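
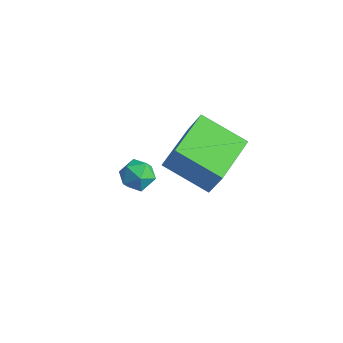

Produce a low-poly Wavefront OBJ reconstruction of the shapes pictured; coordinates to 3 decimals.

v -3.811 -0.57 -1.838
v -3.224 -0.957 -1.793
v -4.436 -1.523 -1.867
v -3.849 -1.91 -1.822
v -4.062 -1.527 -1.271
v -3.676 -0.938 -1.252
v -3.984 -1.542 -2.408
v -3.598 -0.953 -2.389
v -3.331 -1.557 -2.145
v -3.379 -1.548 -1.442
v -4.281 -0.932 -2.218
v -4.329 -0.923 -1.515
v -1.3 -2.624 1.838
v -0.794 -2.548 2.967
v -1.867 -0.816 1.969
v -1.361 -0.739 3.099
v 0.261 -2.081 1.101
v 0.767 -2.004 2.231
v -0.306 -0.272 1.233
v 0.2 -0.196 2.362
f 1 12 6
f 1 6 2
f 1 2 8
f 1 8 11
f 1 11 12
f 2 6 10
f 6 12 5
f 12 11 3
f 11 8 7
f 8 2 9
f 4 10 5
f 4 5 3
f 4 3 7
f 4 7 9
f 4 9 10
f 5 10 6
f 3 5 12
f 7 3 11
f 9 7 8
f 10 9 2
f 14 16 13
f 17 14 13
f 13 16 15
f 15 17 13
f 14 20 16
f 18 14 17
f 18 20 14
f 16 20 15
f 19 17 15
f 15 20 19
f 19 18 17
f 20 18 19



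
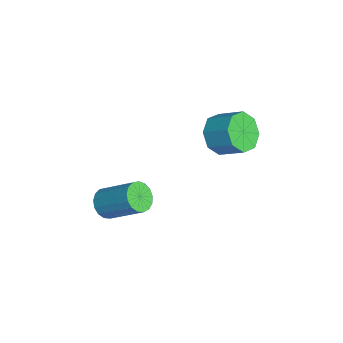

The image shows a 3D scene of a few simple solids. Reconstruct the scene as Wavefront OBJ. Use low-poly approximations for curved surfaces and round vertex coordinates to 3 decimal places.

v 1.566 1.246 -0.633
v 1.883 1.653 -1.406
v 2.512 2.502 -0.701
v 2.194 2.094 0.073
v 1.265 1.929 -1.187
v 1.894 2.778 -0.482
v 0.823 1.805 -0.643
v 1.451 2.654 0.062
v 0.816 1.353 -0.093
v 1.444 2.202 0.612
v 1.248 0.838 0.141
v 1.877 1.687 0.846
v 1.866 0.562 -0.078
v 2.495 1.411 0.627
v 2.309 0.686 -0.622
v 2.937 1.535 0.083
v 2.316 1.138 -1.172
v 2.944 1.987 -0.467
v 1.693 -3.253 -4.518
v 2.104 -3.771 -4.259
v 2.919 -2.524 -3.063
v 2.507 -2.007 -3.322
v 2.286 -3.643 -4.516
v 3.101 -2.397 -3.32
v 2.332 -3.426 -4.774
v 3.147 -2.18 -3.577
v 2.232 -3.169 -4.973
v 3.046 -1.923 -3.776
v 2.008 -2.932 -5.067
v 2.822 -1.686 -3.871
v 1.711 -2.768 -5.036
v 2.526 -1.522 -3.84
v 1.411 -2.715 -4.887
v 2.226 -1.469 -3.69
v 1.175 -2.786 -4.652
v 1.99 -1.54 -3.456
v 1.058 -2.963 -4.387
v 1.872 -1.717 -3.191
v 1.086 -3.207 -4.153
v 1.901 -1.961 -2.956
v 1.253 -3.462 -4.001
v 2.068 -2.216 -2.805
v 1.521 -3.668 -3.969
v 2.335 -2.422 -2.772
v 1.828 -3.78 -4.062
v 2.643 -2.534 -2.865
f 2 1 5
f 2 5 3
f 3 5 6
f 3 6 4
f 5 1 7
f 5 7 6
f 6 7 8
f 6 8 4
f 7 1 9
f 7 9 8
f 8 9 10
f 8 10 4
f 9 1 11
f 9 11 10
f 10 11 12
f 10 12 4
f 11 1 13
f 11 13 12
f 12 13 14
f 12 14 4
f 13 1 15
f 13 15 14
f 14 15 16
f 14 16 4
f 15 1 17
f 15 17 16
f 16 17 18
f 16 18 4
f 17 1 2
f 17 2 18
f 18 2 3
f 18 3 4
f 20 19 23
f 20 23 21
f 21 23 24
f 21 24 22
f 23 19 25
f 23 25 24
f 24 25 26
f 24 26 22
f 25 19 27
f 25 27 26
f 26 27 28
f 26 28 22
f 27 19 29
f 27 29 28
f 28 29 30
f 28 30 22
f 29 19 31
f 29 31 30
f 30 31 32
f 30 32 22
f 31 19 33
f 31 33 32
f 32 33 34
f 32 34 22
f 33 19 35
f 33 35 34
f 34 35 36
f 34 36 22
f 35 19 37
f 35 37 36
f 36 37 38
f 36 38 22
f 37 19 39
f 37 39 38
f 38 39 40
f 38 40 22
f 39 19 41
f 39 41 40
f 40 41 42
f 40 42 22
f 41 19 43
f 41 43 42
f 42 43 44
f 42 44 22
f 43 19 45
f 43 45 44
f 44 45 46
f 44 46 22
f 45 19 20
f 45 20 46
f 46 20 21
f 46 21 22



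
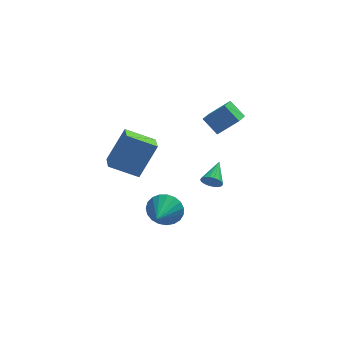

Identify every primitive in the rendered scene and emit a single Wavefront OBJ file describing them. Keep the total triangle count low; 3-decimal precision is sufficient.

v 0.822 0.312 -3.072
v 1.347 0.456 -2.221
v 0.278 -1.272 -2.468
v 0.974 0.621 -2.123
v 0.575 0.734 -2.188
v 0.218 0.773 -2.406
v -0.034 0.732 -2.739
v -0.139 0.619 -3.13
v -0.077 0.453 -3.511
v 0.14 0.262 -3.816
v 0.475 0.08 -3.992
v 0.87 -0.062 -4.009
v 1.257 -0.139 -3.864
v 1.568 -0.139 -3.582
v 1.75 -0.06 -3.212
v 1.772 0.083 -2.818
v 1.63 0.265 -2.467
v 3.465 0.301 2.708
v 2.786 0.891 3.487
v 3.876 1.263 2.336
v 3.197 1.853 3.115
v 4.543 0.227 3.705
v 3.864 0.817 4.484
v 4.954 1.189 3.333
v 4.275 1.779 4.112
v -2.134 -1.887 2.335
v -1.171 -1.3 4.119
v -2.152 -0.725 1.963
v -1.189 -0.138 3.746
v -0.631 -2.102 1.594
v 0.332 -1.515 3.377
v -0.649 -0.94 1.221
v 0.314 -0.353 3.005
v 3.355 1.616 -2.088
v 3.7 1.296 -1.7
v 3.885 2.884 -1.512
v 3.862 1.325 -1.916
v 3.925 1.413 -2.165
v 3.874 1.54 -2.399
v 3.721 1.683 -2.572
v 3.495 1.812 -2.649
v 3.241 1.903 -2.614
v 3.01 1.937 -2.476
v 2.847 1.907 -2.261
v 2.785 1.82 -2.011
v 2.836 1.692 -1.777
v 2.989 1.549 -1.605
v 3.215 1.42 -1.528
v 3.469 1.329 -1.562
f 2 1 4
f 2 4 3
f 4 1 5
f 4 5 3
f 5 1 6
f 5 6 3
f 6 1 7
f 6 7 3
f 7 1 8
f 7 8 3
f 8 1 9
f 8 9 3
f 9 1 10
f 9 10 3
f 10 1 11
f 10 11 3
f 11 1 12
f 11 12 3
f 12 1 13
f 12 13 3
f 13 1 14
f 13 14 3
f 14 1 15
f 14 15 3
f 15 1 16
f 15 16 3
f 16 1 17
f 16 17 3
f 17 1 2
f 17 2 3
f 19 21 18
f 22 19 18
f 18 21 20
f 20 22 18
f 19 25 21
f 23 19 22
f 23 25 19
f 21 25 20
f 24 22 20
f 20 25 24
f 24 23 22
f 25 23 24
f 27 29 26
f 30 27 26
f 26 29 28
f 28 30 26
f 27 33 29
f 31 27 30
f 31 33 27
f 29 33 28
f 32 30 28
f 28 33 32
f 32 31 30
f 33 31 32
f 35 34 37
f 35 37 36
f 37 34 38
f 37 38 36
f 38 34 39
f 38 39 36
f 39 34 40
f 39 40 36
f 40 34 41
f 40 41 36
f 41 34 42
f 41 42 36
f 42 34 43
f 42 43 36
f 43 34 44
f 43 44 36
f 44 34 45
f 44 45 36
f 45 34 46
f 45 46 36
f 46 34 47
f 46 47 36
f 47 34 48
f 47 48 36
f 48 34 49
f 48 49 36
f 49 34 35
f 49 35 36



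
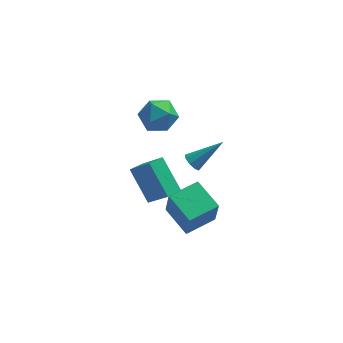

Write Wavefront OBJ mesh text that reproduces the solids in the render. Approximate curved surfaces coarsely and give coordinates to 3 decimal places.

v -0.737 -0.021 3.124
v -0.26 -0.551 2.309
v -2.3 -0.609 2.591
v -1.823 -1.139 1.776
v -1.672 -1.467 2.797
v -0.707 -1.104 3.126
v -1.853 -0.056 1.774
v -0.888 0.307 2.103
v -0.95 -0.573 1.474
v -0.838 -1.445 2.107
v -1.722 0.285 2.793
v -1.61 -0.587 3.426
v -0.935 -1.676 -4.374
v -0.773 -2.159 -2.648
v 0.522 -0.681 -4.233
v 0.684 -1.164 -2.506
v 0.096 -3.116 -4.874
v 0.258 -3.599 -3.147
v 1.553 -2.121 -4.732
v 1.715 -2.604 -3.006
v 0.387 -1.888 -0.079
v 0.638 -1.595 -0.499
v 1.893 -1.432 1.139
v 0.403 -1.36 -0.295
v 0.16 -1.372 0.009
v 0.023 -1.625 0.273
v 0.057 -2.001 0.371
v 0.245 -2.324 0.259
v 0.499 -2.442 -0.011
v 0.701 -2.301 -0.313
v 0.756 -1.967 -0.506
v -1.803 -2.475 -2.865
v -2.715 -1.175 -1.46
v -1.16 -1.863 -3.014
v -2.072 -0.563 -1.61
v -0.808 -3.197 -1.55
v -1.72 -1.897 -0.146
v -0.165 -2.585 -1.7
v -1.077 -1.285 -0.295
f 1 12 6
f 1 6 2
f 1 2 8
f 1 8 11
f 1 11 12
f 2 6 10
f 6 12 5
f 12 11 3
f 11 8 7
f 8 2 9
f 4 10 5
f 4 5 3
f 4 3 7
f 4 7 9
f 4 9 10
f 5 10 6
f 3 5 12
f 7 3 11
f 9 7 8
f 10 9 2
f 14 16 13
f 17 14 13
f 13 16 15
f 15 17 13
f 14 20 16
f 18 14 17
f 18 20 14
f 16 20 15
f 19 17 15
f 15 20 19
f 19 18 17
f 20 18 19
f 22 21 24
f 22 24 23
f 24 21 25
f 24 25 23
f 25 21 26
f 25 26 23
f 26 21 27
f 26 27 23
f 27 21 28
f 27 28 23
f 28 21 29
f 28 29 23
f 29 21 30
f 29 30 23
f 30 21 31
f 30 31 23
f 31 21 22
f 31 22 23
f 33 35 32
f 36 33 32
f 32 35 34
f 34 36 32
f 33 39 35
f 37 33 36
f 37 39 33
f 35 39 34
f 38 36 34
f 34 39 38
f 38 37 36
f 39 37 38



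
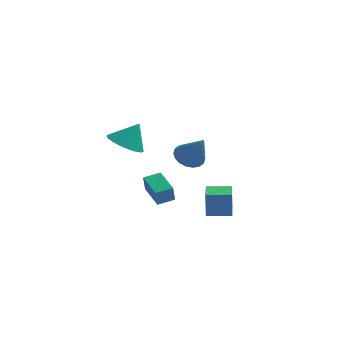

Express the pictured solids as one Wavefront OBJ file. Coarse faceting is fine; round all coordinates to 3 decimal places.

v -1.991 2.967 -4.556
v -2.011 2.666 -3.478
v -3.124 4.333 -4.196
v -3.143 4.032 -3.117
v -1.157 3.608 -4.363
v -1.176 3.307 -3.284
v -2.289 4.974 -4.002
v -2.309 4.673 -2.924
v -0.27 3.417 -0.624
v 0.354 4.128 -0.707
v 0.75 2.723 1.124
v 0.052 4.296 -0.464
v -0.314 4.29 -0.253
v -0.672 4.111 -0.115
v -0.95 3.794 -0.078
v -1.093 3.403 -0.15
v -1.073 3.015 -0.315
v -0.895 2.706 -0.542
v -0.592 2.538 -0.785
v -0.226 2.544 -0.996
v 0.131 2.723 -1.134
v 0.409 3.039 -1.171
v 0.553 3.43 -1.099
v 0.533 3.819 -0.934
v -2.024 -2.72 3.163
v -1.478 -1.943 2.607
v -1.396 -2.22 4.477
v -1.868 -1.729 2.712
v -2.285 -1.685 2.895
v -2.657 -1.821 3.124
v -2.92 -2.112 3.36
v -3.027 -2.508 3.562
v -2.961 -2.941 3.695
v -2.734 -3.335 3.736
v -2.383 -3.623 3.678
v -1.971 -3.755 3.531
v -1.567 -3.708 3.32
v -1.243 -3.49 3.082
v -1.054 -3.139 2.858
v -1.033 -2.715 2.687
v -1.183 -2.292 2.598
v 1.296 1.199 -3.968
v 1.196 1.434 -2.46
v 0.878 2.873 -4.257
v 0.778 3.109 -2.749
v 2.682 1.551 -3.931
v 2.582 1.787 -2.423
v 2.264 3.226 -4.22
v 2.164 3.461 -2.712
f 2 4 1
f 5 2 1
f 1 4 3
f 3 5 1
f 2 8 4
f 6 2 5
f 6 8 2
f 4 8 3
f 7 5 3
f 3 8 7
f 7 6 5
f 8 6 7
f 10 9 12
f 10 12 11
f 12 9 13
f 12 13 11
f 13 9 14
f 13 14 11
f 14 9 15
f 14 15 11
f 15 9 16
f 15 16 11
f 16 9 17
f 16 17 11
f 17 9 18
f 17 18 11
f 18 9 19
f 18 19 11
f 19 9 20
f 19 20 11
f 20 9 21
f 20 21 11
f 21 9 22
f 21 22 11
f 22 9 23
f 22 23 11
f 23 9 24
f 23 24 11
f 24 9 10
f 24 10 11
f 26 25 28
f 26 28 27
f 28 25 29
f 28 29 27
f 29 25 30
f 29 30 27
f 30 25 31
f 30 31 27
f 31 25 32
f 31 32 27
f 32 25 33
f 32 33 27
f 33 25 34
f 33 34 27
f 34 25 35
f 34 35 27
f 35 25 36
f 35 36 27
f 36 25 37
f 36 37 27
f 37 25 38
f 37 38 27
f 38 25 39
f 38 39 27
f 39 25 40
f 39 40 27
f 40 25 41
f 40 41 27
f 41 25 26
f 41 26 27
f 43 45 42
f 46 43 42
f 42 45 44
f 44 46 42
f 43 49 45
f 47 43 46
f 47 49 43
f 45 49 44
f 48 46 44
f 44 49 48
f 48 47 46
f 49 47 48



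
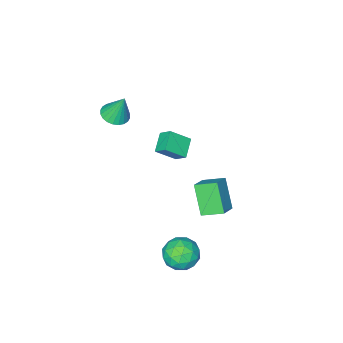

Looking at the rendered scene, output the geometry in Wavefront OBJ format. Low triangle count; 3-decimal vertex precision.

v 0.488 -4.079 2.479
v 1.282 -4.39 2.698
v 0.252 -3.481 4.181
v 1.36 -4.071 2.597
v 1.306 -3.754 2.478
v 1.127 -3.486 2.359
v 0.851 -3.309 2.258
v 0.52 -3.248 2.191
v 0.183 -3.315 2.168
v -0.106 -3.497 2.192
v -0.305 -3.769 2.259
v -0.384 -4.087 2.361
v -0.329 -4.405 2.48
v -0.151 -4.673 2.599
v 0.126 -4.85 2.7
v 0.457 -4.91 2.767
v 0.793 -4.844 2.79
v 1.083 -4.661 2.766
v -3.235 -4.724 -2.023
v -3.383 -3.95 -1.359
v -4.307 -4.12 -2.966
v -4.455 -3.346 -2.302
v -2.265 -3.994 -2.658
v -2.413 -3.22 -1.994
v -3.337 -3.39 -3.601
v -3.485 -2.616 -2.937
v -3.469 0.931 -2.126
v -2.4 1.463 -1.473
v -3.025 2.097 -3.803
v -1.956 2.628 -3.15
v -2.644 -0.108 -2.63
v -1.575 0.423 -1.977
v -2.2 1.057 -4.307
v -1.131 1.589 -3.654
v 1.482 4.466 -3.507
v 2.584 4.195 -3.45
v 1.076 2.725 -3.93
v 2.178 2.454 -3.873
v 1.61 2.727 -2.928
v 1.861 3.803 -2.666
v 1.799 3.117 -4.714
v 2.05 4.193 -4.452
v 2.779 3.362 -4.196
v 2.663 3.12 -3.092
v 0.997 3.8 -4.288
v 0.881 3.558 -3.184
v 2.069 4.483 -3.441
v 1.591 2.437 -3.939
v 1.258 2.597 -3.383
v 1.905 2.438 -3.35
v 1.644 4.253 -2.98
v 2.292 4.094 -2.947
v 1.719 3.23 -2.64
v 1.368 2.826 -4.433
v 2.016 2.667 -4.4
v 1.755 4.482 -4.03
v 2.402 4.323 -3.997
v 1.941 3.69 -4.74
v 2.831 3.834 -3.846
v 2.592 2.811 -4.095
v 2.369 3.201 -4.589
v 2.517 3.833 -4.435
v 2.763 3.692 -3.197
v 2.524 2.669 -3.447
v 2.191 2.829 -2.891
v 2.338 3.462 -2.737
v 2.877 3.203 -3.636
v 1.136 4.251 -3.933
v 0.897 3.228 -4.183
v 1.322 3.458 -4.643
v 1.469 4.091 -4.489
v 1.068 4.109 -3.285
v 0.829 3.086 -3.534
v 1.143 3.087 -2.945
v 1.291 3.719 -2.791
v 0.783 3.717 -3.744
f 2 1 4
f 2 4 3
f 4 1 5
f 4 5 3
f 5 1 6
f 5 6 3
f 6 1 7
f 6 7 3
f 7 1 8
f 7 8 3
f 8 1 9
f 8 9 3
f 9 1 10
f 9 10 3
f 10 1 11
f 10 11 3
f 11 1 12
f 11 12 3
f 12 1 13
f 12 13 3
f 13 1 14
f 13 14 3
f 14 1 15
f 14 15 3
f 15 1 16
f 15 16 3
f 16 1 17
f 16 17 3
f 17 1 18
f 17 18 3
f 18 1 2
f 18 2 3
f 20 22 19
f 23 20 19
f 19 22 21
f 21 23 19
f 20 26 22
f 24 20 23
f 24 26 20
f 22 26 21
f 25 23 21
f 21 26 25
f 25 24 23
f 26 24 25
f 28 30 27
f 31 28 27
f 27 30 29
f 29 31 27
f 28 34 30
f 32 28 31
f 32 34 28
f 30 34 29
f 33 31 29
f 29 34 33
f 33 32 31
f 34 32 33
f 35 72 51
f 72 46 75
f 51 75 40
f 72 75 51
f 35 51 47
f 51 40 52
f 47 52 36
f 51 52 47
f 35 47 56
f 47 36 57
f 56 57 42
f 47 57 56
f 35 56 68
f 56 42 71
f 68 71 45
f 56 71 68
f 35 68 72
f 68 45 76
f 72 76 46
f 68 76 72
f 36 52 63
f 52 40 66
f 63 66 44
f 52 66 63
f 40 75 53
f 75 46 74
f 53 74 39
f 75 74 53
f 46 76 73
f 76 45 69
f 73 69 37
f 76 69 73
f 45 71 70
f 71 42 58
f 70 58 41
f 71 58 70
f 42 57 62
f 57 36 59
f 62 59 43
f 57 59 62
f 38 64 50
f 64 44 65
f 50 65 39
f 64 65 50
f 38 50 48
f 50 39 49
f 48 49 37
f 50 49 48
f 38 48 55
f 48 37 54
f 55 54 41
f 48 54 55
f 38 55 60
f 55 41 61
f 60 61 43
f 55 61 60
f 38 60 64
f 60 43 67
f 64 67 44
f 60 67 64
f 39 65 53
f 65 44 66
f 53 66 40
f 65 66 53
f 37 49 73
f 49 39 74
f 73 74 46
f 49 74 73
f 41 54 70
f 54 37 69
f 70 69 45
f 54 69 70
f 43 61 62
f 61 41 58
f 62 58 42
f 61 58 62
f 44 67 63
f 67 43 59
f 63 59 36
f 67 59 63



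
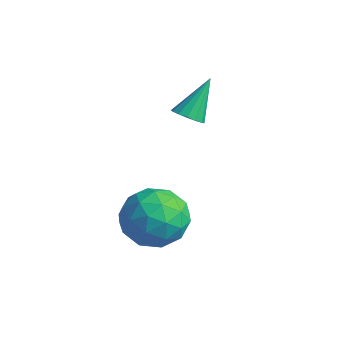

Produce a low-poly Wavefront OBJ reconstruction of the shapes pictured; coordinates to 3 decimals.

v -2.212 1.205 0.767
v -1.82 1.492 0.584
v -2.328 2.115 1.953
v -2.041 1.602 0.478
v -2.309 1.605 0.45
v -2.551 1.501 0.506
v -2.702 1.318 0.633
v -2.722 1.104 0.795
v -2.605 0.917 0.95
v -2.383 0.807 1.055
v -2.116 0.804 1.084
v -1.874 0.908 1.028
v -1.723 1.091 0.901
v -1.703 1.305 0.739
v -0.776 -0.833 -0.694
v 0.125 -0.583 -1.151
v -0.505 -2.457 -1.049
v 0.396 -2.207 -1.506
v 0.293 -2.116 -0.474
v 0.126 -1.112 -0.255
v -0.506 -1.928 -1.945
v -0.673 -0.924 -1.726
v 0.292 -1.259 -1.925
v 0.786 -1.376 -1.016
v -1.166 -1.664 -1.184
v -0.672 -1.781 -0.275
v -0.349 -0.565 -0.891
v -0.031 -2.475 -1.309
v -0.091 -2.421 -0.702
v 0.438 -2.274 -0.971
v -0.349 -0.877 -0.364
v 0.181 -0.73 -0.633
v 0.28 -1.631 -0.236
v -0.561 -2.31 -1.567
v -0.031 -2.163 -1.836
v -0.818 -0.766 -1.229
v -0.289 -0.619 -1.498
v -0.66 -1.409 -1.964
v 0.278 -0.816 -1.615
v 0.438 -1.77 -1.823
v -0.092 -1.606 -2.081
v -0.191 -1.016 -1.952
v 0.569 -0.884 -1.08
v 0.728 -1.839 -1.289
v 0.668 -1.786 -0.683
v 0.569 -1.196 -0.554
v 0.667 -1.282 -1.535
v -1.108 -1.201 -0.911
v -0.949 -2.156 -1.12
v -0.949 -1.844 -1.646
v -1.048 -1.254 -1.517
v -0.818 -1.27 -0.377
v -0.658 -2.224 -0.585
v -0.189 -2.024 -0.248
v -0.288 -1.434 -0.119
v -1.047 -1.758 -0.665
f 2 1 4
f 2 4 3
f 4 1 5
f 4 5 3
f 5 1 6
f 5 6 3
f 6 1 7
f 6 7 3
f 7 1 8
f 7 8 3
f 8 1 9
f 8 9 3
f 9 1 10
f 9 10 3
f 10 1 11
f 10 11 3
f 11 1 12
f 11 12 3
f 12 1 13
f 12 13 3
f 13 1 14
f 13 14 3
f 14 1 2
f 14 2 3
f 15 52 31
f 52 26 55
f 31 55 20
f 52 55 31
f 15 31 27
f 31 20 32
f 27 32 16
f 31 32 27
f 15 27 36
f 27 16 37
f 36 37 22
f 27 37 36
f 15 36 48
f 36 22 51
f 48 51 25
f 36 51 48
f 15 48 52
f 48 25 56
f 52 56 26
f 48 56 52
f 16 32 43
f 32 20 46
f 43 46 24
f 32 46 43
f 20 55 33
f 55 26 54
f 33 54 19
f 55 54 33
f 26 56 53
f 56 25 49
f 53 49 17
f 56 49 53
f 25 51 50
f 51 22 38
f 50 38 21
f 51 38 50
f 22 37 42
f 37 16 39
f 42 39 23
f 37 39 42
f 18 44 30
f 44 24 45
f 30 45 19
f 44 45 30
f 18 30 28
f 30 19 29
f 28 29 17
f 30 29 28
f 18 28 35
f 28 17 34
f 35 34 21
f 28 34 35
f 18 35 40
f 35 21 41
f 40 41 23
f 35 41 40
f 18 40 44
f 40 23 47
f 44 47 24
f 40 47 44
f 19 45 33
f 45 24 46
f 33 46 20
f 45 46 33
f 17 29 53
f 29 19 54
f 53 54 26
f 29 54 53
f 21 34 50
f 34 17 49
f 50 49 25
f 34 49 50
f 23 41 42
f 41 21 38
f 42 38 22
f 41 38 42
f 24 47 43
f 47 23 39
f 43 39 16
f 47 39 43



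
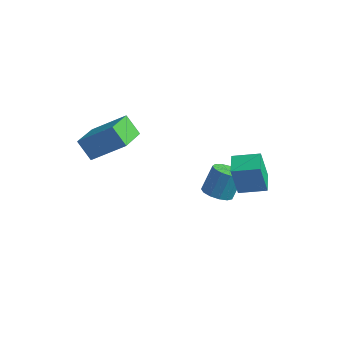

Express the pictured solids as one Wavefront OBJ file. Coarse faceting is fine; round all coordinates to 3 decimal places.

v 2.668 0.706 -1.832
v 2.772 0.124 -0.058
v 1.759 1.532 -1.507
v 1.863 0.95 0.266
v 3.657 1.69 -1.566
v 3.761 1.108 0.207
v 2.748 2.516 -1.242
v 2.852 1.934 0.532
v 0.031 1.637 -3.573
v 0.736 2.018 -3.791
v 0.874 2.623 -2.284
v 0.169 2.243 -2.067
v 0.39 2.319 -3.881
v 0.528 2.925 -2.374
v -0.07 2.405 -3.873
v 0.068 3.01 -2.366
v -0.497 2.246 -3.77
v -0.36 2.852 -2.263
v -0.757 1.894 -3.605
v -0.62 2.5 -2.098
v -0.767 1.461 -3.43
v -0.629 2.067 -1.923
v -0.523 1.083 -3.3
v -0.386 1.689 -1.793
v -0.104 0.882 -3.257
v 0.034 1.487 -1.75
v 0.359 0.92 -3.315
v 0.497 1.526 -1.808
v 0.717 1.186 -3.455
v 0.855 1.791 -1.948
v 0.858 1.595 -3.632
v 0.996 2.201 -2.125
v -3.581 -3.256 1.177
v -2.311 -2.123 2.321
v -2.872 -2.995 0.131
v -1.603 -1.862 1.275
v -2.357 -5.018 1.565
v -1.088 -3.885 2.709
v -1.649 -4.757 0.519
v -0.379 -3.624 1.663
f 2 4 1
f 5 2 1
f 1 4 3
f 3 5 1
f 2 8 4
f 6 2 5
f 6 8 2
f 4 8 3
f 7 5 3
f 3 8 7
f 7 6 5
f 8 6 7
f 10 9 13
f 10 13 11
f 11 13 14
f 11 14 12
f 13 9 15
f 13 15 14
f 14 15 16
f 14 16 12
f 15 9 17
f 15 17 16
f 16 17 18
f 16 18 12
f 17 9 19
f 17 19 18
f 18 19 20
f 18 20 12
f 19 9 21
f 19 21 20
f 20 21 22
f 20 22 12
f 21 9 23
f 21 23 22
f 22 23 24
f 22 24 12
f 23 9 25
f 23 25 24
f 24 25 26
f 24 26 12
f 25 9 27
f 25 27 26
f 26 27 28
f 26 28 12
f 27 9 29
f 27 29 28
f 28 29 30
f 28 30 12
f 29 9 31
f 29 31 30
f 30 31 32
f 30 32 12
f 31 9 10
f 31 10 32
f 32 10 11
f 32 11 12
f 34 36 33
f 37 34 33
f 33 36 35
f 35 37 33
f 34 40 36
f 38 34 37
f 38 40 34
f 36 40 35
f 39 37 35
f 35 40 39
f 39 38 37
f 40 38 39



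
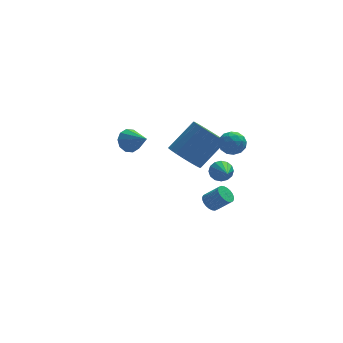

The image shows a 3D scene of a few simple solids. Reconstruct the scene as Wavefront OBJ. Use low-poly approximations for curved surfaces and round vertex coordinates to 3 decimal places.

v 1.357 -1.431 3.078
v 1.731 -1.859 2.61
v 1.329 -2.321 3.87
v 1.703 -2.749 3.402
v 2.034 -2.173 3.718
v 2.051 -1.623 3.229
v 1.009 -2.557 3.251
v 1.026 -2.007 2.762
v 1.515 -2.555 2.717
v 2.149 -2.318 3.006
v 0.911 -1.862 3.474
v 1.545 -1.625 3.763
v 1.546 -1.567 2.775
v 1.514 -2.613 3.705
v 1.708 -2.274 3.891
v 1.928 -2.526 3.616
v 1.735 -1.428 3.139
v 1.954 -1.68 2.864
v 2.133 -1.864 3.515
v 1.106 -2.5 3.616
v 1.325 -2.752 3.341
v 1.132 -1.654 2.864
v 1.352 -1.906 2.589
v 0.927 -2.316 2.965
v 1.639 -2.228 2.562
v 1.623 -2.75 3.028
v 1.215 -2.638 2.939
v 1.225 -2.315 2.651
v 2.012 -2.088 2.732
v 1.996 -2.611 3.197
v 2.19 -2.272 3.384
v 2.2 -1.949 3.096
v 1.885 -2.497 2.795
v 1.064 -1.569 3.283
v 1.048 -2.092 3.748
v 0.86 -2.231 3.384
v 0.87 -1.908 3.096
v 1.437 -1.43 3.452
v 1.421 -1.952 3.918
v 1.835 -1.865 3.829
v 1.845 -1.542 3.541
v 1.175 -1.683 3.685
v 1.115 1.839 -3.656
v 1.518 1.789 -4.069
v 2.289 1.471 -3.277
v 1.885 1.521 -2.864
v 1.545 2.005 -4.008
v 2.315 1.688 -3.216
v 1.505 2.196 -3.893
v 2.276 1.878 -3.101
v 1.406 2.333 -3.742
v 2.177 2.015 -2.95
v 1.263 2.394 -3.578
v 2.034 2.076 -2.786
v 1.097 2.371 -3.426
v 1.868 2.053 -2.634
v 0.934 2.267 -3.309
v 1.705 1.949 -2.517
v 0.798 2.097 -3.244
v 1.569 1.78 -2.452
v 0.711 1.889 -3.243
v 1.482 1.571 -2.451
v 0.685 1.672 -3.304
v 1.455 1.355 -2.512
v 0.724 1.482 -3.419
v 1.495 1.164 -2.627
v 0.823 1.345 -3.57
v 1.594 1.027 -2.778
v 0.966 1.284 -3.734
v 1.737 0.966 -2.942
v 1.132 1.307 -3.886
v 1.903 0.989 -3.094
v 1.295 1.411 -4.003
v 2.066 1.093 -3.211
v 1.431 1.58 -4.068
v 2.202 1.263 -3.276
v 1.037 -1.868 1.147
v 1.555 -2.019 0.842
v 1.063 -3.572 2.033
v 1.655 -1.877 1.111
v 1.59 -1.733 1.391
v 1.377 -1.625 1.605
v 1.072 -1.582 1.696
v 0.758 -1.616 1.64
v 0.518 -1.718 1.452
v 0.418 -1.86 1.183
v 0.483 -2.004 0.904
v 0.696 -2.112 0.69
v 1.001 -2.154 0.598
v 1.315 -2.121 0.654
v -0.07 2.892 -0.831
v 0.448 3.463 -1.558
v 1.848 4.079 -0.076
v 1.33 3.508 0.651
v 0.133 3.771 -1.388
v 1.533 4.387 0.094
v -0.222 3.904 -1.108
v 1.178 4.52 0.374
v -0.547 3.837 -0.773
v 0.853 4.453 0.709
v -0.778 3.583 -0.449
v 0.622 4.199 1.033
v -0.868 3.192 -0.201
v 0.532 3.808 1.281
v -0.801 2.741 -0.078
v 0.6 3.357 1.404
v -0.588 2.321 -0.104
v 0.812 2.937 1.378
v -0.273 2.013 -0.274
v 1.127 2.629 1.208
v 0.082 1.88 -0.554
v 1.482 2.496 0.928
v 0.407 1.947 -0.889
v 1.807 2.563 0.593
v 0.638 2.201 -1.213
v 2.038 2.817 0.269
v 0.728 2.592 -1.461
v 2.128 3.208 0.021
v 0.66 3.043 -1.584
v 2.061 3.659 -0.102
v -3.396 -1.731 3.617
v -2.952 -1.784 3.065
v -2.684 -2.709 4.283
v -2.792 -1.481 3.339
v -2.863 -1.274 3.719
v -3.137 -1.241 4.06
v -3.51 -1.395 4.232
v -3.839 -1.678 4.169
v -3.999 -1.981 3.895
v -3.929 -2.189 3.515
v -3.654 -2.222 3.174
v -3.281 -2.067 3.002
f 1 38 17
f 38 12 41
f 17 41 6
f 38 41 17
f 1 17 13
f 17 6 18
f 13 18 2
f 17 18 13
f 1 13 22
f 13 2 23
f 22 23 8
f 13 23 22
f 1 22 34
f 22 8 37
f 34 37 11
f 22 37 34
f 1 34 38
f 34 11 42
f 38 42 12
f 34 42 38
f 2 18 29
f 18 6 32
f 29 32 10
f 18 32 29
f 6 41 19
f 41 12 40
f 19 40 5
f 41 40 19
f 12 42 39
f 42 11 35
f 39 35 3
f 42 35 39
f 11 37 36
f 37 8 24
f 36 24 7
f 37 24 36
f 8 23 28
f 23 2 25
f 28 25 9
f 23 25 28
f 4 30 16
f 30 10 31
f 16 31 5
f 30 31 16
f 4 16 14
f 16 5 15
f 14 15 3
f 16 15 14
f 4 14 21
f 14 3 20
f 21 20 7
f 14 20 21
f 4 21 26
f 21 7 27
f 26 27 9
f 21 27 26
f 4 26 30
f 26 9 33
f 30 33 10
f 26 33 30
f 5 31 19
f 31 10 32
f 19 32 6
f 31 32 19
f 3 15 39
f 15 5 40
f 39 40 12
f 15 40 39
f 7 20 36
f 20 3 35
f 36 35 11
f 20 35 36
f 9 27 28
f 27 7 24
f 28 24 8
f 27 24 28
f 10 33 29
f 33 9 25
f 29 25 2
f 33 25 29
f 44 43 47
f 44 47 45
f 45 47 48
f 45 48 46
f 47 43 49
f 47 49 48
f 48 49 50
f 48 50 46
f 49 43 51
f 49 51 50
f 50 51 52
f 50 52 46
f 51 43 53
f 51 53 52
f 52 53 54
f 52 54 46
f 53 43 55
f 53 55 54
f 54 55 56
f 54 56 46
f 55 43 57
f 55 57 56
f 56 57 58
f 56 58 46
f 57 43 59
f 57 59 58
f 58 59 60
f 58 60 46
f 59 43 61
f 59 61 60
f 60 61 62
f 60 62 46
f 61 43 63
f 61 63 62
f 62 63 64
f 62 64 46
f 63 43 65
f 63 65 64
f 64 65 66
f 64 66 46
f 65 43 67
f 65 67 66
f 66 67 68
f 66 68 46
f 67 43 69
f 67 69 68
f 68 69 70
f 68 70 46
f 69 43 71
f 69 71 70
f 70 71 72
f 70 72 46
f 71 43 73
f 71 73 72
f 72 73 74
f 72 74 46
f 73 43 75
f 73 75 74
f 74 75 76
f 74 76 46
f 75 43 44
f 75 44 76
f 76 44 45
f 76 45 46
f 78 77 80
f 78 80 79
f 80 77 81
f 80 81 79
f 81 77 82
f 81 82 79
f 82 77 83
f 82 83 79
f 83 77 84
f 83 84 79
f 84 77 85
f 84 85 79
f 85 77 86
f 85 86 79
f 86 77 87
f 86 87 79
f 87 77 88
f 87 88 79
f 88 77 89
f 88 89 79
f 89 77 90
f 89 90 79
f 90 77 78
f 90 78 79
f 92 91 95
f 92 95 93
f 93 95 96
f 93 96 94
f 95 91 97
f 95 97 96
f 96 97 98
f 96 98 94
f 97 91 99
f 97 99 98
f 98 99 100
f 98 100 94
f 99 91 101
f 99 101 100
f 100 101 102
f 100 102 94
f 101 91 103
f 101 103 102
f 102 103 104
f 102 104 94
f 103 91 105
f 103 105 104
f 104 105 106
f 104 106 94
f 105 91 107
f 105 107 106
f 106 107 108
f 106 108 94
f 107 91 109
f 107 109 108
f 108 109 110
f 108 110 94
f 109 91 111
f 109 111 110
f 110 111 112
f 110 112 94
f 111 91 113
f 111 113 112
f 112 113 114
f 112 114 94
f 113 91 115
f 113 115 114
f 114 115 116
f 114 116 94
f 115 91 117
f 115 117 116
f 116 117 118
f 116 118 94
f 117 91 119
f 117 119 118
f 118 119 120
f 118 120 94
f 119 91 92
f 119 92 120
f 120 92 93
f 120 93 94
f 122 121 124
f 122 124 123
f 124 121 125
f 124 125 123
f 125 121 126
f 125 126 123
f 126 121 127
f 126 127 123
f 127 121 128
f 127 128 123
f 128 121 129
f 128 129 123
f 129 121 130
f 129 130 123
f 130 121 131
f 130 131 123
f 131 121 132
f 131 132 123
f 132 121 122
f 132 122 123



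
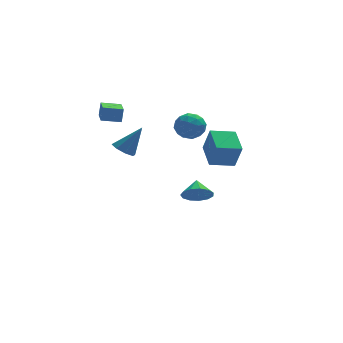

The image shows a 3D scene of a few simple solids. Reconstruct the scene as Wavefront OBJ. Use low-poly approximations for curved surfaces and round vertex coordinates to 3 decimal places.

v -3.526 -3.245 3.26
v -3.11 -2.784 2.915
v -2.534 -3.075 4.68
v -3.522 -2.54 3.173
v -3.935 -2.709 3.482
v -4.109 -3.192 3.661
v -3.941 -3.706 3.606
v -3.53 -3.95 3.347
v -3.116 -3.781 3.038
v -2.942 -3.298 2.859
v 1.748 1.54 -0.657
v 2.065 1.102 0.838
v 1.686 3.224 -0.15
v 2.003 2.786 1.345
v 3.197 1.674 -0.925
v 3.514 1.236 0.57
v 3.135 3.358 -0.418
v 3.452 2.92 1.077
v -4.21 0.701 3.563
v -4.073 0.903 4.398
v -4.101 2.56 3.097
v -3.964 2.762 3.932
v -3.116 0.598 3.408
v -2.979 0.8 4.243
v -3.007 2.457 2.942
v -2.87 2.659 3.777
v 1.261 2.46 -3.446
v 2.165 2.495 -3.66
v 1.379 3.4 -2.794
v 1.917 2.779 -4.024
v 1.46 2.962 -4.204
v 0.94 2.986 -4.144
v 0.522 2.843 -3.862
v 0.338 2.578 -3.448
v 0.448 2.277 -3.034
v 0.815 2.033 -2.751
v 1.324 1.925 -2.688
v 1.813 1.988 -2.867
v 2.127 2.2 -3.229
v -0.008 2.727 1.751
v 0.483 3.193 2.413
v 1.257 1.967 1.347
v 1.748 2.433 2.009
v 1.095 1.798 2.264
v 0.312 2.268 2.514
v 1.428 2.892 1.246
v 0.645 3.362 1.496
v 1.37 3.295 2.101
v 1.164 2.619 2.73
v 0.576 2.541 1.03
v 0.37 1.865 1.659
v 0.126 3.027 2.118
v 1.614 2.133 1.642
v 1.23 1.76 1.793
v 1.518 2.033 2.181
v 0.026 2.483 2.177
v 0.314 2.757 2.566
v 0.674 1.937 2.478
v 1.426 2.403 1.194
v 1.714 2.677 1.583
v 0.222 3.127 1.579
v 0.51 3.4 1.967
v 1.066 3.223 1.282
v 0.936 3.361 2.323
v 1.68 2.914 2.085
v 1.492 3.184 1.637
v 1.032 3.46 1.784
v 0.815 2.963 2.693
v 1.559 2.516 2.455
v 1.175 2.143 2.605
v 0.715 2.419 2.752
v 1.337 3.023 2.509
v 0.181 2.644 1.305
v 0.925 2.197 1.067
v 1.025 2.741 1.008
v 0.565 3.017 1.155
v 0.06 2.246 1.675
v 0.804 1.799 1.437
v 0.708 1.7 1.976
v 0.248 1.976 2.123
v 0.403 2.137 1.251
f 2 1 4
f 2 4 3
f 4 1 5
f 4 5 3
f 5 1 6
f 5 6 3
f 6 1 7
f 6 7 3
f 7 1 8
f 7 8 3
f 8 1 9
f 8 9 3
f 9 1 10
f 9 10 3
f 10 1 2
f 10 2 3
f 12 14 11
f 15 12 11
f 11 14 13
f 13 15 11
f 12 18 14
f 16 12 15
f 16 18 12
f 14 18 13
f 17 15 13
f 13 18 17
f 17 16 15
f 18 16 17
f 20 22 19
f 23 20 19
f 19 22 21
f 21 23 19
f 20 26 22
f 24 20 23
f 24 26 20
f 22 26 21
f 25 23 21
f 21 26 25
f 25 24 23
f 26 24 25
f 28 27 30
f 28 30 29
f 30 27 31
f 30 31 29
f 31 27 32
f 31 32 29
f 32 27 33
f 32 33 29
f 33 27 34
f 33 34 29
f 34 27 35
f 34 35 29
f 35 27 36
f 35 36 29
f 36 27 37
f 36 37 29
f 37 27 38
f 37 38 29
f 38 27 39
f 38 39 29
f 39 27 28
f 39 28 29
f 40 77 56
f 77 51 80
f 56 80 45
f 77 80 56
f 40 56 52
f 56 45 57
f 52 57 41
f 56 57 52
f 40 52 61
f 52 41 62
f 61 62 47
f 52 62 61
f 40 61 73
f 61 47 76
f 73 76 50
f 61 76 73
f 40 73 77
f 73 50 81
f 77 81 51
f 73 81 77
f 41 57 68
f 57 45 71
f 68 71 49
f 57 71 68
f 45 80 58
f 80 51 79
f 58 79 44
f 80 79 58
f 51 81 78
f 81 50 74
f 78 74 42
f 81 74 78
f 50 76 75
f 76 47 63
f 75 63 46
f 76 63 75
f 47 62 67
f 62 41 64
f 67 64 48
f 62 64 67
f 43 69 55
f 69 49 70
f 55 70 44
f 69 70 55
f 43 55 53
f 55 44 54
f 53 54 42
f 55 54 53
f 43 53 60
f 53 42 59
f 60 59 46
f 53 59 60
f 43 60 65
f 60 46 66
f 65 66 48
f 60 66 65
f 43 65 69
f 65 48 72
f 69 72 49
f 65 72 69
f 44 70 58
f 70 49 71
f 58 71 45
f 70 71 58
f 42 54 78
f 54 44 79
f 78 79 51
f 54 79 78
f 46 59 75
f 59 42 74
f 75 74 50
f 59 74 75
f 48 66 67
f 66 46 63
f 67 63 47
f 66 63 67
f 49 72 68
f 72 48 64
f 68 64 41
f 72 64 68



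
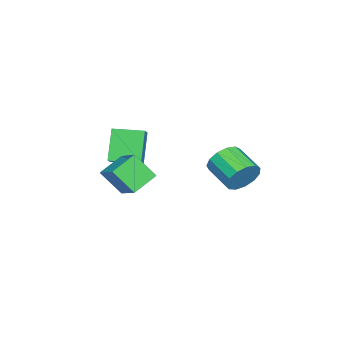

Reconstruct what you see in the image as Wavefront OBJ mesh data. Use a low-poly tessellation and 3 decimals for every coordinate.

v -1.078 -2.982 0.862
v -2.143 -3.159 2.51
v -1.416 -1.388 0.814
v -2.481 -1.565 2.462
v -0.099 -2.755 1.518
v -1.164 -2.932 3.166
v -0.437 -1.161 1.47
v -1.502 -1.338 3.118
v 0.147 4.19 1.745
v 0.797 4.059 2.466
v -0.117 2.779 3.057
v -0.767 2.91 2.335
v 0.421 4.415 2.658
v -0.493 3.136 3.249
v -0.041 4.701 2.559
v -0.955 3.421 3.15
v -0.444 4.823 2.202
v -1.358 3.544 2.793
v -0.659 4.745 1.7
v -1.573 3.466 2.291
v -0.618 4.491 1.211
v -1.533 3.211 1.802
v -0.334 4.14 0.892
v -1.249 2.861 1.483
v 0.102 3.806 0.844
v -0.812 2.526 1.435
v 0.553 3.593 1.081
v -0.361 2.314 1.672
v 0.875 3.57 1.529
v -0.039 2.291 2.12
v 0.966 3.744 2.046
v 0.052 2.464 2.637
v 0.602 -1.761 2.381
v 1.591 -0.736 3.174
v 0.519 -0.703 1.117
v 1.509 0.321 1.91
v 1.791 -2.421 1.75
v 2.781 -1.397 2.543
v 1.709 -1.364 0.486
v 2.698 -0.339 1.279
f 2 4 1
f 5 2 1
f 1 4 3
f 3 5 1
f 2 8 4
f 6 2 5
f 6 8 2
f 4 8 3
f 7 5 3
f 3 8 7
f 7 6 5
f 8 6 7
f 10 9 13
f 10 13 11
f 11 13 14
f 11 14 12
f 13 9 15
f 13 15 14
f 14 15 16
f 14 16 12
f 15 9 17
f 15 17 16
f 16 17 18
f 16 18 12
f 17 9 19
f 17 19 18
f 18 19 20
f 18 20 12
f 19 9 21
f 19 21 20
f 20 21 22
f 20 22 12
f 21 9 23
f 21 23 22
f 22 23 24
f 22 24 12
f 23 9 25
f 23 25 24
f 24 25 26
f 24 26 12
f 25 9 27
f 25 27 26
f 26 27 28
f 26 28 12
f 27 9 29
f 27 29 28
f 28 29 30
f 28 30 12
f 29 9 31
f 29 31 30
f 30 31 32
f 30 32 12
f 31 9 10
f 31 10 32
f 32 10 11
f 32 11 12
f 34 36 33
f 37 34 33
f 33 36 35
f 35 37 33
f 34 40 36
f 38 34 37
f 38 40 34
f 36 40 35
f 39 37 35
f 35 40 39
f 39 38 37
f 40 38 39



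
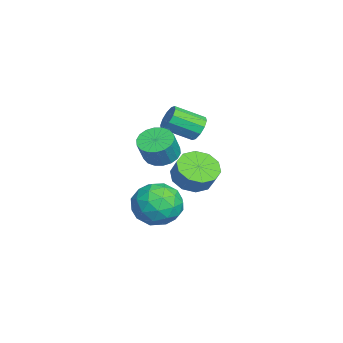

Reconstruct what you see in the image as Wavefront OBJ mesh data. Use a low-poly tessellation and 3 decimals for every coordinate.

v 3.045 -1.589 0.322
v 3.461 -2.136 -0.025
v 3.99 -2.378 0.99
v 3.575 -1.831 1.338
v 3.657 -1.857 -0.06
v 4.186 -2.099 0.955
v 3.732 -1.525 -0.02
v 4.261 -1.767 0.995
v 3.671 -1.206 0.088
v 4.2 -1.448 1.103
v 3.486 -0.962 0.242
v 4.015 -1.205 1.257
v 3.214 -0.843 0.413
v 3.743 -1.085 1.428
v 2.908 -0.871 0.565
v 3.437 -1.114 1.58
v 2.63 -1.042 0.67
v 3.159 -1.284 1.685
v 2.434 -1.321 0.705
v 2.963 -1.563 1.72
v 2.359 -1.653 0.665
v 2.888 -1.895 1.68
v 2.42 -1.972 0.557
v 2.949 -2.214 1.572
v 2.605 -2.215 0.403
v 3.134 -2.458 1.418
v 2.877 -2.335 0.232
v 3.406 -2.577 1.247
v 3.183 -2.306 0.08
v 3.712 -2.549 1.095
v -1.79 -0.421 -3.481
v -1.273 -1.265 -3.505
v -0.773 -0.982 -2.662
v -1.29 -0.139 -2.639
v -0.966 -0.846 -3.828
v -0.466 -0.563 -2.985
v -0.973 -0.265 -4.019
v -0.473 0.018 -3.176
v -1.293 0.257 -4.004
v -0.793 0.54 -3.161
v -1.803 0.519 -3.79
v -1.302 0.802 -2.947
v -2.307 0.422 -3.458
v -1.807 0.705 -2.615
v -2.614 0.003 -3.135
v -2.114 0.286 -2.292
v -2.607 -0.578 -2.944
v -2.107 -0.295 -2.101
v -2.287 -1.1 -2.959
v -1.787 -0.817 -2.116
v -1.778 -1.362 -3.173
v -1.277 -1.079 -2.33
v -0.365 -0.136 0.08
v -0.131 -0.415 -0.47
v -0.021 -1.703 0.23
v -0.255 -1.424 0.78
v 0.186 -0.272 -0.257
v 0.296 -1.56 0.443
v 0.292 -0.077 0.085
v 0.402 -1.365 0.785
v 0.148 0.095 0.425
v 0.258 -1.192 1.125
v -0.193 0.18 0.633
v -0.083 -1.108 1.334
v -0.599 0.143 0.63
v -0.489 -1.145 1.33
v -0.916 0 0.417
v -0.806 -1.288 1.117
v -1.022 -0.195 0.075
v -0.912 -1.483 0.775
v -0.878 -0.368 -0.265
v -0.768 -1.655 0.435
v -0.537 -0.452 -0.474
v -0.427 -1.74 0.227
v 1.248 -1.097 -3.043
v 1.841 -1.389 -4.031
v -0.161 -2.311 -3.529
v 0.432 -2.603 -4.517
v 0.85 -2.932 -3.454
v 1.72 -2.181 -3.154
v -0.04 -1.519 -4.406
v 0.83 -0.768 -4.106
v 1.045 -1.65 -4.873
v 1.595 -2.523 -4.285
v 0.085 -1.177 -3.275
v 0.635 -2.05 -2.687
v 1.668 -1.136 -3.494
v 0.012 -2.564 -4.066
v 0.257 -2.757 -3.441
v 0.606 -2.929 -4.021
v 1.597 -1.602 -2.979
v 1.946 -1.774 -3.559
v 1.363 -2.681 -3.22
v -0.266 -1.926 -4.001
v 0.083 -2.098 -4.581
v 1.074 -0.771 -3.539
v 1.423 -0.943 -4.119
v 0.317 -1.019 -4.34
v 1.548 -1.461 -4.57
v 0.72 -2.175 -4.856
v 0.443 -1.538 -4.791
v 0.955 -1.096 -4.614
v 1.872 -1.975 -4.224
v 1.044 -2.688 -4.51
v 1.289 -2.882 -3.885
v 1.801 -2.44 -3.708
v 1.404 -2.128 -4.719
v 0.636 -1.012 -3.05
v -0.192 -1.725 -3.336
v -0.121 -1.26 -3.852
v 0.391 -0.818 -3.675
v 0.96 -1.525 -2.704
v 0.132 -2.239 -2.99
v 0.725 -2.604 -2.946
v 1.237 -2.162 -2.769
v 0.276 -1.572 -2.841
f 2 1 5
f 2 5 3
f 3 5 6
f 3 6 4
f 5 1 7
f 5 7 6
f 6 7 8
f 6 8 4
f 7 1 9
f 7 9 8
f 8 9 10
f 8 10 4
f 9 1 11
f 9 11 10
f 10 11 12
f 10 12 4
f 11 1 13
f 11 13 12
f 12 13 14
f 12 14 4
f 13 1 15
f 13 15 14
f 14 15 16
f 14 16 4
f 15 1 17
f 15 17 16
f 16 17 18
f 16 18 4
f 17 1 19
f 17 19 18
f 18 19 20
f 18 20 4
f 19 1 21
f 19 21 20
f 20 21 22
f 20 22 4
f 21 1 23
f 21 23 22
f 22 23 24
f 22 24 4
f 23 1 25
f 23 25 24
f 24 25 26
f 24 26 4
f 25 1 27
f 25 27 26
f 26 27 28
f 26 28 4
f 27 1 29
f 27 29 28
f 28 29 30
f 28 30 4
f 29 1 2
f 29 2 30
f 30 2 3
f 30 3 4
f 32 31 35
f 32 35 33
f 33 35 36
f 33 36 34
f 35 31 37
f 35 37 36
f 36 37 38
f 36 38 34
f 37 31 39
f 37 39 38
f 38 39 40
f 38 40 34
f 39 31 41
f 39 41 40
f 40 41 42
f 40 42 34
f 41 31 43
f 41 43 42
f 42 43 44
f 42 44 34
f 43 31 45
f 43 45 44
f 44 45 46
f 44 46 34
f 45 31 47
f 45 47 46
f 46 47 48
f 46 48 34
f 47 31 49
f 47 49 48
f 48 49 50
f 48 50 34
f 49 31 51
f 49 51 50
f 50 51 52
f 50 52 34
f 51 31 32
f 51 32 52
f 52 32 33
f 52 33 34
f 54 53 57
f 54 57 55
f 55 57 58
f 55 58 56
f 57 53 59
f 57 59 58
f 58 59 60
f 58 60 56
f 59 53 61
f 59 61 60
f 60 61 62
f 60 62 56
f 61 53 63
f 61 63 62
f 62 63 64
f 62 64 56
f 63 53 65
f 63 65 64
f 64 65 66
f 64 66 56
f 65 53 67
f 65 67 66
f 66 67 68
f 66 68 56
f 67 53 69
f 67 69 68
f 68 69 70
f 68 70 56
f 69 53 71
f 69 71 70
f 70 71 72
f 70 72 56
f 71 53 73
f 71 73 72
f 72 73 74
f 72 74 56
f 73 53 54
f 73 54 74
f 74 54 55
f 74 55 56
f 75 112 91
f 112 86 115
f 91 115 80
f 112 115 91
f 75 91 87
f 91 80 92
f 87 92 76
f 91 92 87
f 75 87 96
f 87 76 97
f 96 97 82
f 87 97 96
f 75 96 108
f 96 82 111
f 108 111 85
f 96 111 108
f 75 108 112
f 108 85 116
f 112 116 86
f 108 116 112
f 76 92 103
f 92 80 106
f 103 106 84
f 92 106 103
f 80 115 93
f 115 86 114
f 93 114 79
f 115 114 93
f 86 116 113
f 116 85 109
f 113 109 77
f 116 109 113
f 85 111 110
f 111 82 98
f 110 98 81
f 111 98 110
f 82 97 102
f 97 76 99
f 102 99 83
f 97 99 102
f 78 104 90
f 104 84 105
f 90 105 79
f 104 105 90
f 78 90 88
f 90 79 89
f 88 89 77
f 90 89 88
f 78 88 95
f 88 77 94
f 95 94 81
f 88 94 95
f 78 95 100
f 95 81 101
f 100 101 83
f 95 101 100
f 78 100 104
f 100 83 107
f 104 107 84
f 100 107 104
f 79 105 93
f 105 84 106
f 93 106 80
f 105 106 93
f 77 89 113
f 89 79 114
f 113 114 86
f 89 114 113
f 81 94 110
f 94 77 109
f 110 109 85
f 94 109 110
f 83 101 102
f 101 81 98
f 102 98 82
f 101 98 102
f 84 107 103
f 107 83 99
f 103 99 76
f 107 99 103



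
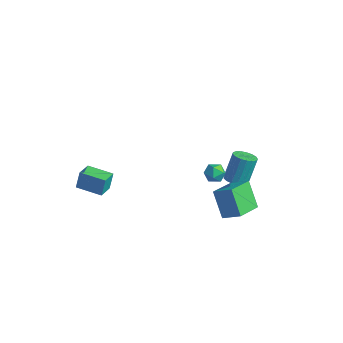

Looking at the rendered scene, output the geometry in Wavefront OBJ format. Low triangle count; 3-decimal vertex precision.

v 2.77 0.852 0.668
v 3.738 1.345 1.246
v 2.204 2.578 0.145
v 3.171 3.071 0.722
v 3.769 0.709 -0.882
v 4.736 1.202 -0.305
v 3.202 2.435 -1.406
v 4.17 2.928 -0.828
v -4.06 -3.601 -1.199
v -4.067 -3.307 -0.046
v -4.618 -2.638 -1.448
v -4.624 -2.345 -0.294
v -2.656 -2.835 -1.386
v -2.662 -2.542 -0.232
v -3.213 -1.873 -1.634
v -3.22 -1.579 -0.481
v 2.135 3.018 0.121
v 2.626 3.524 -0.069
v 2.557 4.227 1.63
v 2.065 3.722 1.819
v 2.32 3.673 -0.143
v 2.25 4.377 1.556
v 1.971 3.673 -0.157
v 1.901 4.376 1.542
v 1.659 3.523 -0.108
v 1.59 4.226 1.591
v 1.457 3.257 -0.006
v 1.387 3.96 1.693
v 1.409 2.936 0.125
v 1.34 3.64 1.824
v 1.528 2.635 0.255
v 1.459 3.338 1.953
v 1.786 2.421 0.354
v 1.717 3.124 2.053
v 2.124 2.344 0.399
v 2.055 3.047 2.098
v 2.464 2.421 0.381
v 2.395 3.125 2.08
v 2.729 2.636 0.303
v 2.659 3.339 2.002
v 2.858 2.938 0.184
v 2.788 3.641 1.882
v 2.821 3.258 0.049
v 2.751 3.961 1.748
v 4.2 0.526 3.389
v 4.529 0.139 3.83
v 3.431 -0.239 3.29
v 3.76 -0.626 3.731
v 3.463 -0.058 3.938
v 3.939 0.414 3.999
v 4.021 -0.514 3.121
v 4.497 -0.042 3.182
v 4.418 -0.504 3.665
v 4.074 -0.223 4.169
v 3.886 0.123 2.951
v 3.542 0.404 3.455
f 2 4 1
f 5 2 1
f 1 4 3
f 3 5 1
f 2 8 4
f 6 2 5
f 6 8 2
f 4 8 3
f 7 5 3
f 3 8 7
f 7 6 5
f 8 6 7
f 10 12 9
f 13 10 9
f 9 12 11
f 11 13 9
f 10 16 12
f 14 10 13
f 14 16 10
f 12 16 11
f 15 13 11
f 11 16 15
f 15 14 13
f 16 14 15
f 18 17 21
f 18 21 19
f 19 21 22
f 19 22 20
f 21 17 23
f 21 23 22
f 22 23 24
f 22 24 20
f 23 17 25
f 23 25 24
f 24 25 26
f 24 26 20
f 25 17 27
f 25 27 26
f 26 27 28
f 26 28 20
f 27 17 29
f 27 29 28
f 28 29 30
f 28 30 20
f 29 17 31
f 29 31 30
f 30 31 32
f 30 32 20
f 31 17 33
f 31 33 32
f 32 33 34
f 32 34 20
f 33 17 35
f 33 35 34
f 34 35 36
f 34 36 20
f 35 17 37
f 35 37 36
f 36 37 38
f 36 38 20
f 37 17 39
f 37 39 38
f 38 39 40
f 38 40 20
f 39 17 41
f 39 41 40
f 40 41 42
f 40 42 20
f 41 17 43
f 41 43 42
f 42 43 44
f 42 44 20
f 43 17 18
f 43 18 44
f 44 18 19
f 44 19 20
f 45 56 50
f 45 50 46
f 45 46 52
f 45 52 55
f 45 55 56
f 46 50 54
f 50 56 49
f 56 55 47
f 55 52 51
f 52 46 53
f 48 54 49
f 48 49 47
f 48 47 51
f 48 51 53
f 48 53 54
f 49 54 50
f 47 49 56
f 51 47 55
f 53 51 52
f 54 53 46



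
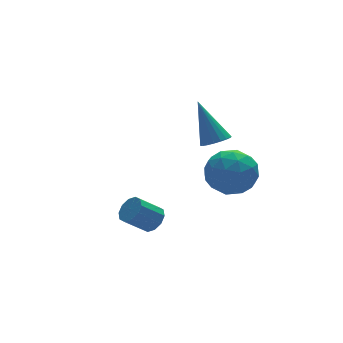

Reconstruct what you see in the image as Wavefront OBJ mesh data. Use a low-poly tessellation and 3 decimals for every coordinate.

v 0.656 -0.626 -2.454
v 1.256 -0.517 -2.428
v 0.404 0.366 -0.806
v 1.162 -0.305 -2.57
v 0.968 -0.157 -2.688
v 0.712 -0.101 -2.761
v 0.446 -0.15 -2.773
v 0.22 -0.293 -2.721
v 0.082 -0.502 -2.617
v 0.057 -0.735 -2.48
v 0.15 -0.947 -2.339
v 0.344 -1.095 -2.22
v 0.6 -1.15 -2.147
v 0.867 -1.101 -2.136
v 1.092 -0.959 -2.187
v 1.231 -0.75 -2.291
v -0.529 -2.129 -3.333
v -0.065 -1.675 -2.492
v 0.705 -3.325 -3.368
v 1.169 -2.871 -2.527
v 0.235 -3.366 -2.417
v -0.527 -2.627 -2.395
v 1.167 -2.373 -3.465
v 0.405 -1.634 -3.443
v 0.983 -1.827 -2.574
v 0.407 -2.44 -1.926
v 0.233 -2.56 -3.934
v -0.343 -3.173 -3.286
v -0.405 -1.797 -2.909
v 1.045 -3.203 -2.951
v 0.496 -3.493 -2.886
v 0.769 -3.227 -2.392
v -0.677 -2.356 -2.852
v -0.404 -2.09 -2.358
v -0.228 -3.083 -2.314
v 1.044 -2.91 -3.502
v 1.317 -2.644 -3.008
v -0.129 -1.773 -3.468
v 0.144 -1.507 -2.974
v 0.868 -1.917 -3.546
v 0.484 -1.62 -2.463
v 1.209 -2.322 -2.484
v 1.208 -2.03 -3.035
v 0.76 -1.595 -3.022
v 0.145 -1.98 -2.082
v 0.87 -2.683 -2.103
v 0.321 -2.974 -2.038
v -0.127 -2.539 -2.025
v 0.761 -2.069 -2.13
v -0.23 -2.317 -3.757
v 0.495 -3.02 -3.778
v 0.767 -2.461 -3.835
v 0.319 -2.026 -3.822
v -0.569 -2.678 -3.376
v 0.156 -3.38 -3.397
v -0.12 -3.405 -2.838
v -0.568 -2.97 -2.825
v -0.121 -2.931 -3.73
v -3.42 -3.865 -3.456
v -3.079 -3.579 -3.099
v -3.9 -3.49 -2.387
v -4.24 -3.775 -2.744
v -3.237 -3.345 -3.31
v -4.057 -3.256 -2.598
v -3.464 -3.309 -3.577
v -4.285 -3.22 -2.865
v -3.675 -3.486 -3.797
v -4.495 -3.397 -3.085
v -3.788 -3.807 -3.887
v -4.608 -3.718 -3.175
v -3.76 -4.15 -3.813
v -4.581 -4.061 -3.101
v -3.603 -4.384 -3.602
v -4.423 -4.295 -2.89
v -3.375 -4.42 -3.335
v -4.196 -4.331 -2.623
v -3.165 -4.243 -3.115
v -3.985 -4.154 -2.403
v -3.052 -3.922 -3.025
v -3.872 -3.833 -2.313
f 2 1 4
f 2 4 3
f 4 1 5
f 4 5 3
f 5 1 6
f 5 6 3
f 6 1 7
f 6 7 3
f 7 1 8
f 7 8 3
f 8 1 9
f 8 9 3
f 9 1 10
f 9 10 3
f 10 1 11
f 10 11 3
f 11 1 12
f 11 12 3
f 12 1 13
f 12 13 3
f 13 1 14
f 13 14 3
f 14 1 15
f 14 15 3
f 15 1 16
f 15 16 3
f 16 1 2
f 16 2 3
f 17 54 33
f 54 28 57
f 33 57 22
f 54 57 33
f 17 33 29
f 33 22 34
f 29 34 18
f 33 34 29
f 17 29 38
f 29 18 39
f 38 39 24
f 29 39 38
f 17 38 50
f 38 24 53
f 50 53 27
f 38 53 50
f 17 50 54
f 50 27 58
f 54 58 28
f 50 58 54
f 18 34 45
f 34 22 48
f 45 48 26
f 34 48 45
f 22 57 35
f 57 28 56
f 35 56 21
f 57 56 35
f 28 58 55
f 58 27 51
f 55 51 19
f 58 51 55
f 27 53 52
f 53 24 40
f 52 40 23
f 53 40 52
f 24 39 44
f 39 18 41
f 44 41 25
f 39 41 44
f 20 46 32
f 46 26 47
f 32 47 21
f 46 47 32
f 20 32 30
f 32 21 31
f 30 31 19
f 32 31 30
f 20 30 37
f 30 19 36
f 37 36 23
f 30 36 37
f 20 37 42
f 37 23 43
f 42 43 25
f 37 43 42
f 20 42 46
f 42 25 49
f 46 49 26
f 42 49 46
f 21 47 35
f 47 26 48
f 35 48 22
f 47 48 35
f 19 31 55
f 31 21 56
f 55 56 28
f 31 56 55
f 23 36 52
f 36 19 51
f 52 51 27
f 36 51 52
f 25 43 44
f 43 23 40
f 44 40 24
f 43 40 44
f 26 49 45
f 49 25 41
f 45 41 18
f 49 41 45
f 60 59 63
f 60 63 61
f 61 63 64
f 61 64 62
f 63 59 65
f 63 65 64
f 64 65 66
f 64 66 62
f 65 59 67
f 65 67 66
f 66 67 68
f 66 68 62
f 67 59 69
f 67 69 68
f 68 69 70
f 68 70 62
f 69 59 71
f 69 71 70
f 70 71 72
f 70 72 62
f 71 59 73
f 71 73 72
f 72 73 74
f 72 74 62
f 73 59 75
f 73 75 74
f 74 75 76
f 74 76 62
f 75 59 77
f 75 77 76
f 76 77 78
f 76 78 62
f 77 59 79
f 77 79 78
f 78 79 80
f 78 80 62
f 79 59 60
f 79 60 80
f 80 60 61
f 80 61 62



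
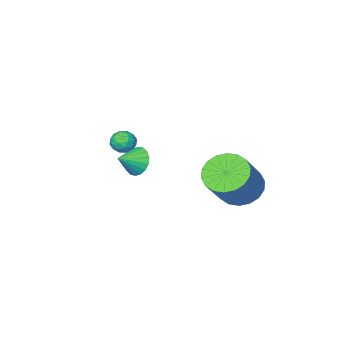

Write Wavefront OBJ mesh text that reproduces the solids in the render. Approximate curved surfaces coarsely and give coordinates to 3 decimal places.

v 1.789 -0.715 3.414
v 2.112 -1.028 2.789
v 2.751 -0.705 3.906
v 2.139 -0.692 2.729
v 2.097 -0.361 2.804
v 1.994 -0.099 3
v 1.851 0.04 3.278
v 1.695 0.03 3.583
v 1.558 -0.128 3.855
v 1.467 -0.402 4.039
v 1.439 -0.738 4.1
v 1.481 -1.069 4.025
v 1.584 -1.331 3.828
v 1.728 -1.47 3.55
v 1.883 -1.46 3.245
v 2.02 -1.303 2.974
v -2.196 1.208 1.488
v -1.659 1.859 0.798
v -0.406 2.503 2.383
v -0.944 1.852 3.072
v -2.014 2.145 0.962
v -0.761 2.789 2.547
v -2.405 2.247 1.231
v -1.152 2.89 2.815
v -2.755 2.142 1.55
v -1.502 2.786 3.134
v -2.994 1.852 1.857
v -1.742 2.496 3.441
v -3.076 1.435 2.091
v -1.823 2.079 3.675
v -2.983 0.973 2.205
v -1.73 1.617 3.789
v -2.734 0.557 2.177
v -1.481 1.201 3.762
v -2.379 0.271 2.013
v -1.126 0.915 3.598
v -1.988 0.17 1.745
v -0.735 0.813 3.329
v -1.638 0.274 1.426
v -0.385 0.918 3.01
v -1.398 0.564 1.119
v -0.146 1.208 2.703
v -1.317 0.981 0.885
v -0.064 1.625 2.469
v -1.41 1.443 0.771
v -0.157 2.087 2.355
v 0.246 -3.164 2.773
v 0.539 -3.303 3.327
v 0.681 -3.997 2.333
v 0.974 -4.136 2.887
v 0.337 -4.195 2.837
v 0.069 -3.68 3.109
v 1.151 -3.62 2.551
v 0.883 -3.105 2.823
v 1.099 -3.585 3.189
v 0.596 -3.941 3.366
v 0.624 -3.359 2.294
v 0.121 -3.715 2.471
v 0.355 -3.16 3.089
v 0.865 -4.14 2.571
v 0.491 -4.175 2.542
v 0.663 -4.256 2.868
v 0.078 -3.382 2.961
v 0.25 -3.464 3.286
v 0.131 -3.988 2.999
v 0.97 -3.836 2.374
v 1.142 -3.918 2.699
v 0.557 -3.044 2.792
v 0.729 -3.125 3.118
v 1.089 -3.312 2.661
v 0.856 -3.408 3.333
v 1.111 -3.897 3.074
v 1.216 -3.594 2.877
v 1.058 -3.291 3.037
v 0.56 -3.617 3.437
v 0.815 -4.107 3.178
v 0.441 -4.141 3.15
v 0.283 -3.839 3.309
v 0.889 -3.782 3.356
v 0.405 -3.193 2.482
v 0.66 -3.683 2.223
v 0.937 -3.461 2.351
v 0.779 -3.159 2.51
v 0.109 -3.403 2.586
v 0.364 -3.892 2.327
v 0.162 -4.009 2.623
v 0.004 -3.706 2.783
v 0.331 -3.518 2.304
f 2 1 4
f 2 4 3
f 4 1 5
f 4 5 3
f 5 1 6
f 5 6 3
f 6 1 7
f 6 7 3
f 7 1 8
f 7 8 3
f 8 1 9
f 8 9 3
f 9 1 10
f 9 10 3
f 10 1 11
f 10 11 3
f 11 1 12
f 11 12 3
f 12 1 13
f 12 13 3
f 13 1 14
f 13 14 3
f 14 1 15
f 14 15 3
f 15 1 16
f 15 16 3
f 16 1 2
f 16 2 3
f 18 17 21
f 18 21 19
f 19 21 22
f 19 22 20
f 21 17 23
f 21 23 22
f 22 23 24
f 22 24 20
f 23 17 25
f 23 25 24
f 24 25 26
f 24 26 20
f 25 17 27
f 25 27 26
f 26 27 28
f 26 28 20
f 27 17 29
f 27 29 28
f 28 29 30
f 28 30 20
f 29 17 31
f 29 31 30
f 30 31 32
f 30 32 20
f 31 17 33
f 31 33 32
f 32 33 34
f 32 34 20
f 33 17 35
f 33 35 34
f 34 35 36
f 34 36 20
f 35 17 37
f 35 37 36
f 36 37 38
f 36 38 20
f 37 17 39
f 37 39 38
f 38 39 40
f 38 40 20
f 39 17 41
f 39 41 40
f 40 41 42
f 40 42 20
f 41 17 43
f 41 43 42
f 42 43 44
f 42 44 20
f 43 17 45
f 43 45 44
f 44 45 46
f 44 46 20
f 45 17 18
f 45 18 46
f 46 18 19
f 46 19 20
f 47 84 63
f 84 58 87
f 63 87 52
f 84 87 63
f 47 63 59
f 63 52 64
f 59 64 48
f 63 64 59
f 47 59 68
f 59 48 69
f 68 69 54
f 59 69 68
f 47 68 80
f 68 54 83
f 80 83 57
f 68 83 80
f 47 80 84
f 80 57 88
f 84 88 58
f 80 88 84
f 48 64 75
f 64 52 78
f 75 78 56
f 64 78 75
f 52 87 65
f 87 58 86
f 65 86 51
f 87 86 65
f 58 88 85
f 88 57 81
f 85 81 49
f 88 81 85
f 57 83 82
f 83 54 70
f 82 70 53
f 83 70 82
f 54 69 74
f 69 48 71
f 74 71 55
f 69 71 74
f 50 76 62
f 76 56 77
f 62 77 51
f 76 77 62
f 50 62 60
f 62 51 61
f 60 61 49
f 62 61 60
f 50 60 67
f 60 49 66
f 67 66 53
f 60 66 67
f 50 67 72
f 67 53 73
f 72 73 55
f 67 73 72
f 50 72 76
f 72 55 79
f 76 79 56
f 72 79 76
f 51 77 65
f 77 56 78
f 65 78 52
f 77 78 65
f 49 61 85
f 61 51 86
f 85 86 58
f 61 86 85
f 53 66 82
f 66 49 81
f 82 81 57
f 66 81 82
f 55 73 74
f 73 53 70
f 74 70 54
f 73 70 74
f 56 79 75
f 79 55 71
f 75 71 48
f 79 71 75



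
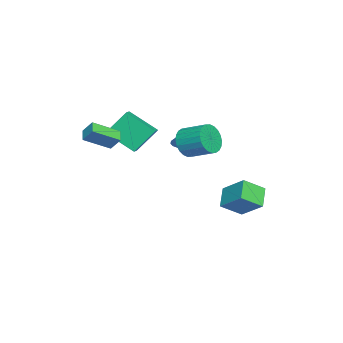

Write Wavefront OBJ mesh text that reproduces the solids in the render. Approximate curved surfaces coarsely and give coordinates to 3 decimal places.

v -1.74 0.511 2.062
v -1.008 0.149 2.77
v -2.56 0.249 2.778
v -1.038 0.554 2.883
v -1.176 0.952 2.871
v -1.399 1.283 2.736
v -1.674 1.497 2.499
v -1.959 1.56 2.195
v -2.211 1.464 1.871
v -2.391 1.222 1.576
v -2.471 0.873 1.355
v -2.441 0.468 1.242
v -2.303 0.07 1.254
v -2.08 -0.261 1.389
v -1.805 -0.475 1.626
v -1.52 -0.538 1.93
v -1.268 -0.442 2.254
v -1.089 -0.2 2.549
v -1.775 -4.346 2.374
v -2.348 -3.219 3.911
v -1.511 -2.555 1.159
v -2.084 -1.428 2.696
v -0.996 -4.292 2.624
v -1.569 -3.165 4.161
v -0.732 -2.501 1.409
v -1.305 -1.374 2.946
v 0.164 -3.637 2.654
v 1.007 -5.029 3.555
v 0.357 -3.002 3.454
v 1.199 -4.394 4.356
v 0.941 -3.406 2.284
v 1.783 -4.798 3.186
v 1.133 -2.771 3.085
v 1.976 -4.163 3.986
v 0.641 0.95 3.084
v 1.246 1.147 2.249
v 1.665 2.626 2.901
v 1.059 2.43 3.736
v 0.888 1.303 2.126
v 1.307 2.782 2.779
v 0.492 1.405 2.149
v 0.911 2.884 2.801
v 0.118 1.438 2.314
v 0.537 2.917 2.967
v -0.176 1.396 2.597
v 0.243 2.876 3.249
v -0.345 1.287 2.953
v 0.073 2.766 3.606
v -0.365 1.127 3.329
v 0.054 2.606 3.982
v -0.231 0.939 3.669
v 0.187 2.418 4.321
v 0.035 0.754 3.919
v 0.454 2.233 4.571
v 0.393 0.598 4.041
v 0.812 2.077 4.694
v 0.789 0.496 4.019
v 1.208 1.975 4.671
v 1.163 0.463 3.853
v 1.582 1.942 4.506
v 1.457 0.504 3.571
v 1.876 1.984 4.223
v 1.627 0.614 3.214
v 2.045 2.093 3.867
v 1.646 0.774 2.838
v 2.065 2.253 3.491
v 1.513 0.962 2.499
v 1.931 2.441 3.151
v -3.655 3.264 -4.449
v -4.896 3.148 -3.563
v -2.939 4.665 -3.264
v -4.18 4.549 -2.378
v -2.9 2.111 -3.542
v -4.141 1.995 -2.656
v -2.184 3.512 -2.357
v -3.425 3.396 -1.471
f 2 1 4
f 2 4 3
f 4 1 5
f 4 5 3
f 5 1 6
f 5 6 3
f 6 1 7
f 6 7 3
f 7 1 8
f 7 8 3
f 8 1 9
f 8 9 3
f 9 1 10
f 9 10 3
f 10 1 11
f 10 11 3
f 11 1 12
f 11 12 3
f 12 1 13
f 12 13 3
f 13 1 14
f 13 14 3
f 14 1 15
f 14 15 3
f 15 1 16
f 15 16 3
f 16 1 17
f 16 17 3
f 17 1 18
f 17 18 3
f 18 1 2
f 18 2 3
f 20 22 19
f 23 20 19
f 19 22 21
f 21 23 19
f 20 26 22
f 24 20 23
f 24 26 20
f 22 26 21
f 25 23 21
f 21 26 25
f 25 24 23
f 26 24 25
f 28 30 27
f 31 28 27
f 27 30 29
f 29 31 27
f 28 34 30
f 32 28 31
f 32 34 28
f 30 34 29
f 33 31 29
f 29 34 33
f 33 32 31
f 34 32 33
f 36 35 39
f 36 39 37
f 37 39 40
f 37 40 38
f 39 35 41
f 39 41 40
f 40 41 42
f 40 42 38
f 41 35 43
f 41 43 42
f 42 43 44
f 42 44 38
f 43 35 45
f 43 45 44
f 44 45 46
f 44 46 38
f 45 35 47
f 45 47 46
f 46 47 48
f 46 48 38
f 47 35 49
f 47 49 48
f 48 49 50
f 48 50 38
f 49 35 51
f 49 51 50
f 50 51 52
f 50 52 38
f 51 35 53
f 51 53 52
f 52 53 54
f 52 54 38
f 53 35 55
f 53 55 54
f 54 55 56
f 54 56 38
f 55 35 57
f 55 57 56
f 56 57 58
f 56 58 38
f 57 35 59
f 57 59 58
f 58 59 60
f 58 60 38
f 59 35 61
f 59 61 60
f 60 61 62
f 60 62 38
f 61 35 63
f 61 63 62
f 62 63 64
f 62 64 38
f 63 35 65
f 63 65 64
f 64 65 66
f 64 66 38
f 65 35 67
f 65 67 66
f 66 67 68
f 66 68 38
f 67 35 36
f 67 36 68
f 68 36 37
f 68 37 38
f 70 72 69
f 73 70 69
f 69 72 71
f 71 73 69
f 70 76 72
f 74 70 73
f 74 76 70
f 72 76 71
f 75 73 71
f 71 76 75
f 75 74 73
f 76 74 75



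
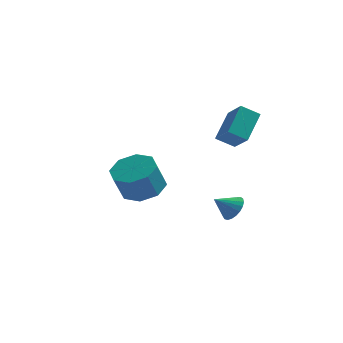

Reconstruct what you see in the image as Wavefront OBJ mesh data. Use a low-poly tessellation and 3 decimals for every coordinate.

v 1.759 -3.823 0.753
v 2.129 -3.684 1.27
v 1.021 -4.137 1.367
v 1.997 -3.451 1.23
v 1.824 -3.282 1.108
v 1.64 -3.208 0.925
v 1.477 -3.239 0.712
v 1.363 -3.372 0.506
v 1.317 -3.583 0.343
v 1.347 -3.835 0.251
v 1.449 -4.085 0.246
v 1.605 -4.29 0.328
v 1.787 -4.415 0.485
v 1.965 -4.437 0.687
v 2.107 -4.353 0.901
v 2.189 -4.177 1.09
v 2.196 -3.94 1.22
v 1.057 -0.675 3.55
v 1.407 0.599 4.504
v 0.401 0.135 2.708
v 0.752 1.41 3.662
v 1.868 -0.53 3.058
v 2.219 0.745 4.012
v 1.213 0.281 2.216
v 1.563 1.555 3.17
v -2.968 1.538 -1.241
v -2.261 2.244 -0.806
v -2.604 1.747 0.557
v -3.312 1.042 0.121
v -3.027 2.565 -0.882
v -3.37 2.069 0.481
v -3.758 2.285 -1.168
v -4.102 1.789 0.194
v -4.027 1.568 -1.498
v -4.371 1.071 -0.135
v -3.676 0.833 -1.677
v -4.019 0.336 -0.314
v -2.91 0.511 -1.601
v -3.253 0.015 -0.238
v -2.178 0.791 -1.314
v -2.522 0.295 0.048
v -1.909 1.509 -0.985
v -2.253 1.012 0.378
f 2 1 4
f 2 4 3
f 4 1 5
f 4 5 3
f 5 1 6
f 5 6 3
f 6 1 7
f 6 7 3
f 7 1 8
f 7 8 3
f 8 1 9
f 8 9 3
f 9 1 10
f 9 10 3
f 10 1 11
f 10 11 3
f 11 1 12
f 11 12 3
f 12 1 13
f 12 13 3
f 13 1 14
f 13 14 3
f 14 1 15
f 14 15 3
f 15 1 16
f 15 16 3
f 16 1 17
f 16 17 3
f 17 1 2
f 17 2 3
f 19 21 18
f 22 19 18
f 18 21 20
f 20 22 18
f 19 25 21
f 23 19 22
f 23 25 19
f 21 25 20
f 24 22 20
f 20 25 24
f 24 23 22
f 25 23 24
f 27 26 30
f 27 30 28
f 28 30 31
f 28 31 29
f 30 26 32
f 30 32 31
f 31 32 33
f 31 33 29
f 32 26 34
f 32 34 33
f 33 34 35
f 33 35 29
f 34 26 36
f 34 36 35
f 35 36 37
f 35 37 29
f 36 26 38
f 36 38 37
f 37 38 39
f 37 39 29
f 38 26 40
f 38 40 39
f 39 40 41
f 39 41 29
f 40 26 42
f 40 42 41
f 41 42 43
f 41 43 29
f 42 26 27
f 42 27 43
f 43 27 28
f 43 28 29



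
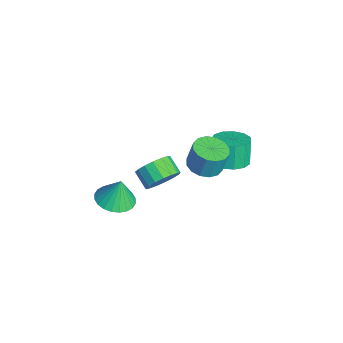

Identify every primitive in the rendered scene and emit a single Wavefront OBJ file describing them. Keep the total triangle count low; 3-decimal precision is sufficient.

v -1.202 2.137 -0.414
v -0.348 2.606 -0.19
v -0.803 2.772 1.198
v -1.658 2.303 0.974
v -0.709 3.005 -0.356
v -1.165 3.171 1.032
v -1.227 3.128 -0.541
v -1.682 3.295 0.847
v -1.737 2.937 -0.685
v -2.192 3.104 0.702
v -2.077 2.492 -0.744
v -2.533 2.658 0.644
v -2.14 1.934 -0.697
v -2.595 2.1 0.691
v -1.904 1.44 -0.561
v -2.36 1.607 0.827
v -1.446 1.168 -0.378
v -1.902 1.334 1.01
v -0.911 1.203 -0.206
v -1.366 1.37 1.182
v -0.468 1.535 -0.101
v -0.923 1.701 1.287
v -0.258 2.058 -0.094
v -0.713 2.224 1.293
v -0.571 -3.899 -1.333
v 0.4 -3.513 -1.445
v -0.529 -3.581 0.113
v 0.173 -3.179 -1.512
v -0.167 -2.954 -1.551
v -0.569 -2.873 -1.558
v -0.971 -2.948 -1.53
v -1.312 -3.168 -1.472
v -1.54 -3.499 -1.393
v -1.62 -3.891 -1.304
v -1.541 -4.284 -1.22
v -1.314 -4.618 -1.153
v -0.974 -4.843 -1.114
v -0.572 -4.924 -1.107
v -0.17 -4.849 -1.135
v 0.171 -4.629 -1.193
v 0.399 -4.298 -1.272
v 0.479 -3.906 -1.361
v 0.812 0.261 1.909
v 1.616 -0.185 1.938
v 1.732 0.112 3.281
v 0.928 0.559 3.251
v 1.729 0.265 1.829
v 1.844 0.562 3.172
v 1.596 0.713 1.741
v 1.712 1.01 3.084
v 1.253 1.041 1.698
v 1.369 1.338 3.041
v 0.792 1.16 1.712
v 0.908 1.457 3.054
v 0.336 1.038 1.778
v 0.452 1.335 3.121
v 0.008 0.708 1.879
v 0.124 1.005 3.222
v -0.104 0.258 1.988
v 0.011 0.555 3.331
v 0.028 -0.19 2.076
v 0.144 0.107 3.419
v 0.371 -0.518 2.119
v 0.487 -0.221 3.462
v 0.832 -0.637 2.106
v 0.948 -0.34 3.448
v 1.288 -0.515 2.039
v 1.404 -0.218 3.382
v -1.452 -1.262 -1.448
v -0.902 -1.366 -0.62
v -1.797 -1.681 -0.064
v -2.348 -1.578 -0.892
v -1.051 -0.911 -0.602
v -1.946 -1.227 -0.046
v -1.292 -0.537 -0.778
v -2.187 -0.853 -0.222
v -1.57 -0.329 -1.108
v -2.465 -0.645 -0.552
v -1.821 -0.335 -1.515
v -2.716 -0.65 -0.959
v -1.987 -0.553 -1.907
v -2.883 -0.869 -1.351
v -2.031 -0.934 -2.194
v -2.927 -1.249 -1.638
v -1.943 -1.39 -2.31
v -2.838 -1.705 -1.754
v -1.742 -1.816 -2.228
v -2.637 -2.132 -1.673
v -1.475 -2.116 -1.968
v -2.37 -2.431 -1.412
v -1.202 -2.22 -1.589
v -2.098 -2.536 -1.033
v -0.987 -2.105 -1.177
v -1.883 -2.42 -0.621
v -0.879 -1.797 -0.827
v -1.774 -2.112 -0.271
f 2 1 5
f 2 5 3
f 3 5 6
f 3 6 4
f 5 1 7
f 5 7 6
f 6 7 8
f 6 8 4
f 7 1 9
f 7 9 8
f 8 9 10
f 8 10 4
f 9 1 11
f 9 11 10
f 10 11 12
f 10 12 4
f 11 1 13
f 11 13 12
f 12 13 14
f 12 14 4
f 13 1 15
f 13 15 14
f 14 15 16
f 14 16 4
f 15 1 17
f 15 17 16
f 16 17 18
f 16 18 4
f 17 1 19
f 17 19 18
f 18 19 20
f 18 20 4
f 19 1 21
f 19 21 20
f 20 21 22
f 20 22 4
f 21 1 23
f 21 23 22
f 22 23 24
f 22 24 4
f 23 1 2
f 23 2 24
f 24 2 3
f 24 3 4
f 26 25 28
f 26 28 27
f 28 25 29
f 28 29 27
f 29 25 30
f 29 30 27
f 30 25 31
f 30 31 27
f 31 25 32
f 31 32 27
f 32 25 33
f 32 33 27
f 33 25 34
f 33 34 27
f 34 25 35
f 34 35 27
f 35 25 36
f 35 36 27
f 36 25 37
f 36 37 27
f 37 25 38
f 37 38 27
f 38 25 39
f 38 39 27
f 39 25 40
f 39 40 27
f 40 25 41
f 40 41 27
f 41 25 42
f 41 42 27
f 42 25 26
f 42 26 27
f 44 43 47
f 44 47 45
f 45 47 48
f 45 48 46
f 47 43 49
f 47 49 48
f 48 49 50
f 48 50 46
f 49 43 51
f 49 51 50
f 50 51 52
f 50 52 46
f 51 43 53
f 51 53 52
f 52 53 54
f 52 54 46
f 53 43 55
f 53 55 54
f 54 55 56
f 54 56 46
f 55 43 57
f 55 57 56
f 56 57 58
f 56 58 46
f 57 43 59
f 57 59 58
f 58 59 60
f 58 60 46
f 59 43 61
f 59 61 60
f 60 61 62
f 60 62 46
f 61 43 63
f 61 63 62
f 62 63 64
f 62 64 46
f 63 43 65
f 63 65 64
f 64 65 66
f 64 66 46
f 65 43 67
f 65 67 66
f 66 67 68
f 66 68 46
f 67 43 44
f 67 44 68
f 68 44 45
f 68 45 46
f 70 69 73
f 70 73 71
f 71 73 74
f 71 74 72
f 73 69 75
f 73 75 74
f 74 75 76
f 74 76 72
f 75 69 77
f 75 77 76
f 76 77 78
f 76 78 72
f 77 69 79
f 77 79 78
f 78 79 80
f 78 80 72
f 79 69 81
f 79 81 80
f 80 81 82
f 80 82 72
f 81 69 83
f 81 83 82
f 82 83 84
f 82 84 72
f 83 69 85
f 83 85 84
f 84 85 86
f 84 86 72
f 85 69 87
f 85 87 86
f 86 87 88
f 86 88 72
f 87 69 89
f 87 89 88
f 88 89 90
f 88 90 72
f 89 69 91
f 89 91 90
f 90 91 92
f 90 92 72
f 91 69 93
f 91 93 92
f 92 93 94
f 92 94 72
f 93 69 95
f 93 95 94
f 94 95 96
f 94 96 72
f 95 69 70
f 95 70 96
f 96 70 71
f 96 71 72



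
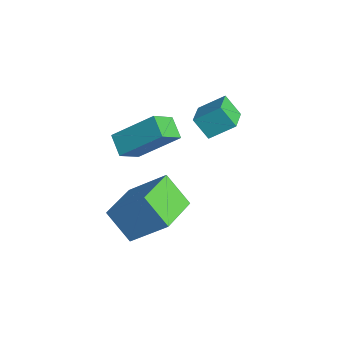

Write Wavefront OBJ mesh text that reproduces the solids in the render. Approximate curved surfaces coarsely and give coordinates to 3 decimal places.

v -0.34 -1.185 -0.297
v 0.031 -2.131 0.514
v 0.436 0.244 1.016
v 0.807 -0.702 1.827
v 0.553 -1.238 -0.767
v 0.924 -2.184 0.044
v 1.329 0.191 0.546
v 1.7 -0.755 1.357
v 1.695 -2.152 -1.431
v 2.638 -1.021 -0.062
v 2.671 -1.632 -2.532
v 3.614 -0.502 -1.163
v 2.886 -3.598 -1.057
v 3.829 -2.468 0.312
v 3.862 -3.079 -2.158
v 4.805 -1.948 -0.789
v 0.916 1.77 0.238
v 0.339 1.384 1.052
v 1.327 2.726 0.983
v 0.75 2.34 1.797
v 1.85 1.1 0.583
v 1.273 0.714 1.397
v 2.261 2.056 1.328
v 1.684 1.67 2.142
f 2 4 1
f 5 2 1
f 1 4 3
f 3 5 1
f 2 8 4
f 6 2 5
f 6 8 2
f 4 8 3
f 7 5 3
f 3 8 7
f 7 6 5
f 8 6 7
f 10 12 9
f 13 10 9
f 9 12 11
f 11 13 9
f 10 16 12
f 14 10 13
f 14 16 10
f 12 16 11
f 15 13 11
f 11 16 15
f 15 14 13
f 16 14 15
f 18 20 17
f 21 18 17
f 17 20 19
f 19 21 17
f 18 24 20
f 22 18 21
f 22 24 18
f 20 24 19
f 23 21 19
f 19 24 23
f 23 22 21
f 24 22 23



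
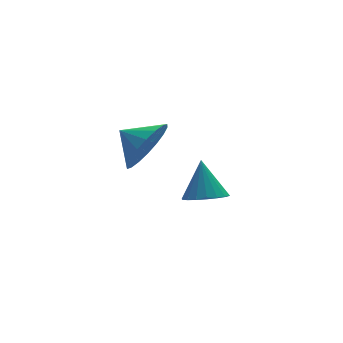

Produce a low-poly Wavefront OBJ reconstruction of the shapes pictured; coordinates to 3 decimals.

v -0.363 -2.746 0.178
v 0.394 -2.607 0.936
v -0.957 -1.934 0.622
v 0.537 -2.311 0.586
v 0.502 -2.1 0.155
v 0.296 -2.018 -0.271
v -0.041 -2.079 -0.609
v -0.441 -2.273 -0.79
v -0.826 -2.56 -0.78
v -1.12 -2.884 -0.58
v -1.263 -3.181 -0.231
v -1.228 -3.392 0.2
v -1.022 -3.474 0.626
v -0.685 -3.413 0.964
v -0.285 -3.219 1.145
v 0.1 -2.932 1.135
v 2.403 -1.309 -3.892
v 3.213 -1.436 -3.926
v 2.577 -0.571 -2.528
v 3.174 -1.114 -4.095
v 2.982 -0.832 -4.224
v 2.675 -0.644 -4.286
v 2.315 -0.588 -4.271
v 1.972 -0.674 -4.181
v 1.715 -0.887 -4.033
v 1.594 -1.183 -3.857
v 1.633 -1.504 -3.688
v 1.825 -1.786 -3.56
v 2.131 -1.974 -3.497
v 2.492 -2.031 -3.512
v 2.834 -1.944 -3.603
v 3.092 -1.732 -3.75
f 2 1 4
f 2 4 3
f 4 1 5
f 4 5 3
f 5 1 6
f 5 6 3
f 6 1 7
f 6 7 3
f 7 1 8
f 7 8 3
f 8 1 9
f 8 9 3
f 9 1 10
f 9 10 3
f 10 1 11
f 10 11 3
f 11 1 12
f 11 12 3
f 12 1 13
f 12 13 3
f 13 1 14
f 13 14 3
f 14 1 15
f 14 15 3
f 15 1 16
f 15 16 3
f 16 1 2
f 16 2 3
f 18 17 20
f 18 20 19
f 20 17 21
f 20 21 19
f 21 17 22
f 21 22 19
f 22 17 23
f 22 23 19
f 23 17 24
f 23 24 19
f 24 17 25
f 24 25 19
f 25 17 26
f 25 26 19
f 26 17 27
f 26 27 19
f 27 17 28
f 27 28 19
f 28 17 29
f 28 29 19
f 29 17 30
f 29 30 19
f 30 17 31
f 30 31 19
f 31 17 32
f 31 32 19
f 32 17 18
f 32 18 19

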